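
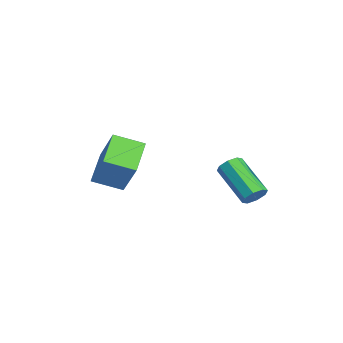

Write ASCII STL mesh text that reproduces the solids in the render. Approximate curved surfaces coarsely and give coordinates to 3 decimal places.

solid 
facet normal 0.805 0.305 -0.508
outer loop
vertex 0.502 4.011 -0.424
vertex 0.299 3.784 -0.882
vertex 0.262 4.278 -0.644
endloop
endfacet
facet normal 0.162 0.710 0.685
outer loop
vertex 0.502 4.011 -0.424
vertex 0.262 4.278 -0.644
vertex -0.996 3.443 0.52
endloop
endfacet
facet normal 0.165 0.708 0.686
outer loop
vertex -0.996 3.443 0.52
vertex 0.262 4.278 -0.644
vertex -1.236 3.711 0.301
endloop
endfacet
facet normal -0.805 -0.306 0.508
outer loop
vertex -0.996 3.443 0.52
vertex -1.236 3.711 0.301
vertex -1.199 3.216 0.062
endloop
endfacet
facet normal 0.806 0.305 -0.507
outer loop
vertex 0.262 4.278 -0.644
vertex 0.299 3.784 -0.882
vertex 0.044 4.256 -1.004
endloop
endfacet
facet normal -0.287 0.951 0.116
outer loop
vertex 0.262 4.278 -0.644
vertex 0.044 4.256 -1.004
vertex -1.236 3.711 0.301
endloop
endfacet
facet normal -0.289 0.951 0.114
outer loop
vertex -1.236 3.711 0.301
vertex 0.044 4.256 -1.004
vertex -1.454 3.688 -0.059
endloop
endfacet
facet normal -0.806 -0.305 0.507
outer loop
vertex -1.236 3.711 0.301
vertex -1.454 3.688 -0.059
vertex -1.199 3.216 0.062
endloop
endfacet
facet normal 0.806 0.304 -0.508
outer loop
vertex 0.044 4.256 -1.004
vertex 0.299 3.784 -0.882
vertex -0.025 3.957 -1.292
endloop
endfacet
facet normal -0.570 0.634 -0.522
outer loop
vertex 0.044 4.256 -1.004
vertex -0.025 3.957 -1.292
vertex -1.454 3.688 -0.059
endloop
endfacet
facet normal -0.570 0.634 -0.522
outer loop
vertex -1.454 3.688 -0.059
vertex -0.025 3.957 -1.292
vertex -1.523 3.389 -0.347
endloop
endfacet
facet normal -0.805 -0.304 0.509
outer loop
vertex -1.454 3.688 -0.059
vertex -1.523 3.389 -0.347
vertex -1.199 3.216 0.062
endloop
endfacet
facet normal 0.806 0.305 -0.508
outer loop
vertex -0.025 3.957 -1.292
vertex 0.299 3.784 -0.882
vertex 0.096 3.557 -1.34
endloop
endfacet
facet normal -0.518 -0.054 -0.854
outer loop
vertex -0.025 3.957 -1.292
vertex 0.096 3.557 -1.34
vertex -1.523 3.389 -0.347
endloop
endfacet
facet normal -0.518 -0.052 -0.854
outer loop
vertex -1.523 3.389 -0.347
vertex 0.096 3.557 -1.34
vertex -1.402 2.989 -0.396
endloop
endfacet
facet normal -0.805 -0.306 0.508
outer loop
vertex -1.523 3.389 -0.347
vertex -1.402 2.989 -0.396
vertex -1.199 3.216 0.062
endloop
endfacet
facet normal 0.805 0.306 -0.508
outer loop
vertex 0.096 3.557 -1.34
vertex 0.299 3.784 -0.882
vertex 0.336 3.289 -1.121
endloop
endfacet
facet normal -0.164 -0.708 -0.687
outer loop
vertex 0.096 3.557 -1.34
vertex 0.336 3.289 -1.121
vertex -1.402 2.989 -0.396
endloop
endfacet
facet normal -0.163 -0.711 -0.685
outer loop
vertex -1.402 2.989 -0.396
vertex 0.336 3.289 -1.121
vertex -1.162 2.722 -0.176
endloop
endfacet
facet normal -0.805 -0.305 0.508
outer loop
vertex -1.402 2.989 -0.396
vertex -1.162 2.722 -0.176
vertex -1.199 3.216 0.062
endloop
endfacet
facet normal 0.806 0.305 -0.507
outer loop
vertex 0.336 3.289 -1.121
vertex 0.299 3.784 -0.882
vertex 0.554 3.312 -0.761
endloop
endfacet
facet normal 0.288 -0.951 -0.114
outer loop
vertex 0.336 3.289 -1.121
vertex 0.554 3.312 -0.761
vertex -1.162 2.722 -0.176
endloop
endfacet
facet normal 0.287 -0.951 -0.116
outer loop
vertex -1.162 2.722 -0.176
vertex 0.554 3.312 -0.761
vertex -0.944 2.744 0.184
endloop
endfacet
facet normal -0.806 -0.305 0.507
outer loop
vertex -1.162 2.722 -0.176
vertex -0.944 2.744 0.184
vertex -1.199 3.216 0.062
endloop
endfacet
facet normal 0.805 0.304 -0.509
outer loop
vertex 0.554 3.312 -0.761
vertex 0.299 3.784 -0.882
vertex 0.623 3.611 -0.473
endloop
endfacet
facet normal 0.570 -0.634 0.522
outer loop
vertex 0.554 3.312 -0.761
vertex 0.623 3.611 -0.473
vertex -0.944 2.744 0.184
endloop
endfacet
facet normal 0.570 -0.634 0.522
outer loop
vertex -0.944 2.744 0.184
vertex 0.623 3.611 -0.473
vertex -0.875 3.043 0.472
endloop
endfacet
facet normal -0.806 -0.304 0.508
outer loop
vertex -0.944 2.744 0.184
vertex -0.875 3.043 0.472
vertex -1.199 3.216 0.062
endloop
endfacet
facet normal 0.805 0.306 -0.508
outer loop
vertex 0.623 3.611 -0.473
vertex 0.299 3.784 -0.882
vertex 0.502 4.011 -0.424
endloop
endfacet
facet normal 0.519 0.052 0.853
outer loop
vertex 0.623 3.611 -0.473
vertex 0.502 4.011 -0.424
vertex -0.875 3.043 0.472
endloop
endfacet
facet normal 0.518 0.054 0.854
outer loop
vertex -0.875 3.043 0.472
vertex 0.502 4.011 -0.424
vertex -0.996 3.443 0.52
endloop
endfacet
facet normal -0.806 -0.305 0.508
outer loop
vertex -0.875 3.043 0.472
vertex -0.996 3.443 0.52
vertex -1.199 3.216 0.062
endloop
endfacet
facet normal -0.517 -0.155 -0.842
outer loop
vertex -1.85 -1.941 -0.474
vertex -3.086 -1.308 0.168
vertex -1.485 -0.783 -0.911
endloop
endfacet
facet normal 0.808 -0.413 -0.420
outer loop
vertex -0.514 -0.492 0.672
vertex -1.85 -1.941 -0.474
vertex -1.485 -0.783 -0.911
endloop
endfacet
facet normal -0.517 -0.155 -0.842
outer loop
vertex -1.485 -0.783 -0.911
vertex -3.086 -1.308 0.168
vertex -2.721 -0.15 -0.269
endloop
endfacet
facet normal 0.283 0.897 -0.339
outer loop
vertex -2.721 -0.15 -0.269
vertex -0.514 -0.492 0.672
vertex -1.485 -0.783 -0.911
endloop
endfacet
facet normal -0.283 -0.897 0.339
outer loop
vertex -1.85 -1.941 -0.474
vertex -2.115 -1.017 1.751
vertex -3.086 -1.308 0.168
endloop
endfacet
facet normal 0.808 -0.413 -0.420
outer loop
vertex -0.879 -1.65 1.109
vertex -1.85 -1.941 -0.474
vertex -0.514 -0.492 0.672
endloop
endfacet
facet normal -0.283 -0.897 0.339
outer loop
vertex -0.879 -1.65 1.109
vertex -2.115 -1.017 1.751
vertex -1.85 -1.941 -0.474
endloop
endfacet
facet normal -0.808 0.413 0.420
outer loop
vertex -3.086 -1.308 0.168
vertex -2.115 -1.017 1.751
vertex -2.721 -0.15 -0.269
endloop
endfacet
facet normal 0.283 0.897 -0.339
outer loop
vertex -1.75 0.141 1.314
vertex -0.514 -0.492 0.672
vertex -2.721 -0.15 -0.269
endloop
endfacet
facet normal -0.808 0.413 0.420
outer loop
vertex -2.721 -0.15 -0.269
vertex -2.115 -1.017 1.751
vertex -1.75 0.141 1.314
endloop
endfacet
facet normal 0.517 0.155 0.842
outer loop
vertex -1.75 0.141 1.314
vertex -0.879 -1.65 1.109
vertex -0.514 -0.492 0.672
endloop
endfacet
facet normal 0.517 0.155 0.842
outer loop
vertex -2.115 -1.017 1.751
vertex -0.879 -1.65 1.109
vertex -1.75 0.141 1.314
endloop
endfacet

endsolid


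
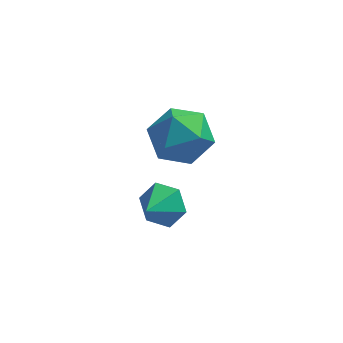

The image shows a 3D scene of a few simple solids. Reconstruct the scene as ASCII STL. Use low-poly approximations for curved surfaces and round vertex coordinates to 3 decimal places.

solid 
facet normal 0.351 0.760 -0.546
outer loop
vertex -0.398 2.089 -3.486
vertex -0.886 1.861 -4.117
vertex -1.166 2.398 -3.55
endloop
endfacet
facet normal -0.062 0.053 0.997
outer loop
vertex -0.398 2.089 -3.486
vertex -1.166 2.398 -3.55
vertex -1.294 0.979 -3.483
endloop
endfacet
facet normal 0.351 0.760 -0.546
outer loop
vertex -1.166 2.398 -3.55
vertex -0.886 1.861 -4.117
vertex -1.654 2.17 -4.181
endloop
endfacet
facet normal -0.804 0.100 0.586
outer loop
vertex -1.166 2.398 -3.55
vertex -1.654 2.17 -4.181
vertex -1.294 0.979 -3.483
endloop
endfacet
facet normal 0.351 0.760 -0.547
outer loop
vertex -1.654 2.17 -4.181
vertex -0.886 1.861 -4.117
vertex -1.374 1.632 -4.748
endloop
endfacet
facet normal -0.928 -0.353 -0.123
outer loop
vertex -1.654 2.17 -4.181
vertex -1.374 1.632 -4.748
vertex -1.294 0.979 -3.483
endloop
endfacet
facet normal 0.352 0.759 -0.548
outer loop
vertex -1.374 1.632 -4.748
vertex -0.886 1.861 -4.117
vertex -0.607 1.323 -4.684
endloop
endfacet
facet normal -0.309 -0.853 -0.421
outer loop
vertex -1.374 1.632 -4.748
vertex -0.607 1.323 -4.684
vertex -1.294 0.979 -3.483
endloop
endfacet
facet normal 0.352 0.759 -0.547
outer loop
vertex -0.607 1.323 -4.684
vertex -0.886 1.861 -4.117
vertex -0.118 1.551 -4.053
endloop
endfacet
facet normal 0.433 -0.901 -0.010
outer loop
vertex -0.607 1.323 -4.684
vertex -0.118 1.551 -4.053
vertex -1.294 0.979 -3.483
endloop
endfacet
facet normal 0.352 0.760 -0.547
outer loop
vertex -0.118 1.551 -4.053
vertex -0.886 1.861 -4.117
vertex -0.398 2.089 -3.486
endloop
endfacet
facet normal 0.557 -0.448 0.700
outer loop
vertex -0.118 1.551 -4.053
vertex -0.398 2.089 -3.486
vertex -1.294 0.979 -3.483
endloop
endfacet
facet normal 0.245 0.917 0.314
outer loop
vertex 0.037 3.049 -1.003
vertex -0.75 2.99 -0.216
vertex 0.285 2.638 0.003
endloop
endfacet
facet normal 0.812 0.582 0.037
outer loop
vertex 0.037 3.049 -1.003
vertex 0.285 2.638 0.003
vertex 0.681 2.144 -0.914
endloop
endfacet
facet normal 0.657 0.405 -0.636
outer loop
vertex 0.037 3.049 -1.003
vertex 0.681 2.144 -0.914
vertex -0.108 2.191 -1.7
endloop
endfacet
facet normal -0.006 0.631 -0.776
outer loop
vertex 0.037 3.049 -1.003
vertex -0.108 2.191 -1.7
vertex -0.993 2.714 -1.268
endloop
endfacet
facet normal -0.260 0.947 -0.189
outer loop
vertex 0.037 3.049 -1.003
vertex -0.993 2.714 -1.268
vertex -0.75 2.99 -0.216
endloop
endfacet
facet normal 0.914 -0.021 0.406
outer loop
vertex 0.681 2.144 -0.914
vertex 0.285 2.638 0.003
vertex 0.293 1.526 -0.072
endloop
endfacet
facet normal -0.003 0.522 0.853
outer loop
vertex 0.285 2.638 0.003
vertex -0.75 2.99 -0.216
vertex -0.592 2.049 0.36
endloop
endfacet
facet normal -0.821 0.570 0.040
outer loop
vertex -0.75 2.99 -0.216
vertex -0.993 2.714 -1.268
vertex -1.381 2.096 -0.426
endloop
endfacet
facet normal -0.410 0.058 -0.910
outer loop
vertex -0.993 2.714 -1.268
vertex -0.108 2.191 -1.7
vertex -0.985 1.602 -1.343
endloop
endfacet
facet normal 0.662 -0.307 -0.683
outer loop
vertex -0.108 2.191 -1.7
vertex 0.681 2.144 -0.914
vertex 0.05 1.25 -1.124
endloop
endfacet
facet normal 0.006 -0.631 0.776
outer loop
vertex -0.737 1.191 -0.337
vertex 0.293 1.526 -0.072
vertex -0.592 2.049 0.36
endloop
endfacet
facet normal -0.657 -0.405 0.636
outer loop
vertex -0.737 1.191 -0.337
vertex -0.592 2.049 0.36
vertex -1.381 2.096 -0.426
endloop
endfacet
facet normal -0.812 -0.582 -0.037
outer loop
vertex -0.737 1.191 -0.337
vertex -1.381 2.096 -0.426
vertex -0.985 1.602 -1.343
endloop
endfacet
facet normal -0.245 -0.917 -0.314
outer loop
vertex -0.737 1.191 -0.337
vertex -0.985 1.602 -1.343
vertex 0.05 1.25 -1.124
endloop
endfacet
facet normal 0.260 -0.947 0.189
outer loop
vertex -0.737 1.191 -0.337
vertex 0.05 1.25 -1.124
vertex 0.293 1.526 -0.072
endloop
endfacet
facet normal 0.410 -0.058 0.910
outer loop
vertex -0.592 2.049 0.36
vertex 0.293 1.526 -0.072
vertex 0.285 2.638 0.003
endloop
endfacet
facet normal -0.662 0.307 0.683
outer loop
vertex -1.381 2.096 -0.426
vertex -0.592 2.049 0.36
vertex -0.75 2.99 -0.216
endloop
endfacet
facet normal -0.914 0.021 -0.406
outer loop
vertex -0.985 1.602 -1.343
vertex -1.381 2.096 -0.426
vertex -0.993 2.714 -1.268
endloop
endfacet
facet normal 0.003 -0.522 -0.853
outer loop
vertex 0.05 1.25 -1.124
vertex -0.985 1.602 -1.343
vertex -0.108 2.191 -1.7
endloop
endfacet
facet normal 0.821 -0.570 -0.040
outer loop
vertex 0.293 1.526 -0.072
vertex 0.05 1.25 -1.124
vertex 0.681 2.144 -0.914
endloop
endfacet

endsolid


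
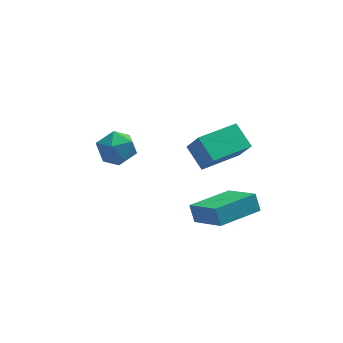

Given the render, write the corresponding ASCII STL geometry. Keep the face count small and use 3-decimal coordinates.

solid 
facet normal -0.316 0.445 -0.838
outer loop
vertex 2.271 0.379 1.201
vertex 4.093 1.371 1.041
vertex 2.761 -0.637 0.477
endloop
endfacet
facet normal -0.876 -0.477 0.076
outer loop
vertex 3.167 -1.211 1.559
vertex 2.271 0.379 1.201
vertex 2.761 -0.637 0.477
endloop
endfacet
facet normal -0.315 0.445 -0.838
outer loop
vertex 2.761 -0.637 0.477
vertex 4.093 1.371 1.041
vertex 4.582 0.355 0.318
endloop
endfacet
facet normal 0.366 -0.758 -0.540
outer loop
vertex 4.582 0.355 0.318
vertex 3.167 -1.211 1.559
vertex 2.761 -0.637 0.477
endloop
endfacet
facet normal -0.366 0.758 0.540
outer loop
vertex 2.271 0.379 1.201
vertex 4.499 0.797 2.123
vertex 4.093 1.371 1.041
endloop
endfacet
facet normal -0.876 -0.476 0.077
outer loop
vertex 2.678 -0.195 2.282
vertex 2.271 0.379 1.201
vertex 3.167 -1.211 1.559
endloop
endfacet
facet normal -0.366 0.758 0.540
outer loop
vertex 2.678 -0.195 2.282
vertex 4.499 0.797 2.123
vertex 2.271 0.379 1.201
endloop
endfacet
facet normal 0.876 0.476 -0.076
outer loop
vertex 4.093 1.371 1.041
vertex 4.499 0.797 2.123
vertex 4.582 0.355 0.318
endloop
endfacet
facet normal 0.365 -0.758 -0.540
outer loop
vertex 4.989 -0.219 1.399
vertex 3.167 -1.211 1.559
vertex 4.582 0.355 0.318
endloop
endfacet
facet normal 0.876 0.477 -0.076
outer loop
vertex 4.582 0.355 0.318
vertex 4.499 0.797 2.123
vertex 4.989 -0.219 1.399
endloop
endfacet
facet normal 0.316 -0.445 0.838
outer loop
vertex 4.989 -0.219 1.399
vertex 2.678 -0.195 2.282
vertex 3.167 -1.211 1.559
endloop
endfacet
facet normal 0.316 -0.445 0.838
outer loop
vertex 4.499 0.797 2.123
vertex 2.678 -0.195 2.282
vertex 4.989 -0.219 1.399
endloop
endfacet
facet normal 0.143 0.837 0.529
outer loop
vertex -1.29 -1.034 3.691
vertex -1.072 -1.553 4.453
vertex -0.392 -1.288 3.85
endloop
endfacet
facet normal 0.295 0.942 -0.160
outer loop
vertex -1.29 -1.034 3.691
vertex -0.392 -1.288 3.85
vertex -0.747 -1.326 2.974
endloop
endfacet
facet normal -0.290 0.789 -0.541
outer loop
vertex -1.29 -1.034 3.691
vertex -0.747 -1.326 2.974
vertex -1.646 -1.615 3.035
endloop
endfacet
facet normal -0.803 0.590 -0.086
outer loop
vertex -1.29 -1.034 3.691
vertex -1.646 -1.615 3.035
vertex -1.847 -1.755 3.949
endloop
endfacet
facet normal -0.535 0.619 0.575
outer loop
vertex -1.29 -1.034 3.691
vertex -1.847 -1.755 3.949
vertex -1.072 -1.553 4.453
endloop
endfacet
facet normal 0.805 0.481 -0.347
outer loop
vertex -0.747 -1.326 2.974
vertex -0.392 -1.288 3.85
vertex -0.193 -2.025 3.291
endloop
endfacet
facet normal 0.560 0.310 0.768
outer loop
vertex -0.392 -1.288 3.85
vertex -1.072 -1.553 4.453
vertex -0.394 -2.165 4.205
endloop
endfacet
facet normal -0.537 -0.043 0.843
outer loop
vertex -1.072 -1.553 4.453
vertex -1.847 -1.755 3.949
vertex -1.293 -2.454 4.266
endloop
endfacet
facet normal -0.970 -0.090 -0.227
outer loop
vertex -1.847 -1.755 3.949
vertex -1.646 -1.615 3.035
vertex -1.648 -2.492 3.39
endloop
endfacet
facet normal -0.141 0.234 -0.962
outer loop
vertex -1.646 -1.615 3.035
vertex -0.747 -1.326 2.974
vertex -0.968 -2.227 2.787
endloop
endfacet
facet normal 0.803 -0.590 0.086
outer loop
vertex -0.75 -2.746 3.549
vertex -0.193 -2.025 3.291
vertex -0.394 -2.165 4.205
endloop
endfacet
facet normal 0.290 -0.789 0.541
outer loop
vertex -0.75 -2.746 3.549
vertex -0.394 -2.165 4.205
vertex -1.293 -2.454 4.266
endloop
endfacet
facet normal -0.295 -0.942 0.160
outer loop
vertex -0.75 -2.746 3.549
vertex -1.293 -2.454 4.266
vertex -1.648 -2.492 3.39
endloop
endfacet
facet normal -0.143 -0.837 -0.529
outer loop
vertex -0.75 -2.746 3.549
vertex -1.648 -2.492 3.39
vertex -0.968 -2.227 2.787
endloop
endfacet
facet normal 0.535 -0.619 -0.575
outer loop
vertex -0.75 -2.746 3.549
vertex -0.968 -2.227 2.787
vertex -0.193 -2.025 3.291
endloop
endfacet
facet normal 0.970 0.090 0.227
outer loop
vertex -0.394 -2.165 4.205
vertex -0.193 -2.025 3.291
vertex -0.392 -1.288 3.85
endloop
endfacet
facet normal 0.141 -0.234 0.962
outer loop
vertex -1.293 -2.454 4.266
vertex -0.394 -2.165 4.205
vertex -1.072 -1.553 4.453
endloop
endfacet
facet normal -0.805 -0.481 0.347
outer loop
vertex -1.648 -2.492 3.39
vertex -1.293 -2.454 4.266
vertex -1.847 -1.755 3.949
endloop
endfacet
facet normal -0.560 -0.310 -0.768
outer loop
vertex -0.968 -2.227 2.787
vertex -1.648 -2.492 3.39
vertex -1.646 -1.615 3.035
endloop
endfacet
facet normal 0.537 0.043 -0.843
outer loop
vertex -0.193 -2.025 3.291
vertex -0.968 -2.227 2.787
vertex -0.747 -1.326 2.974
endloop
endfacet
facet normal -0.449 0.733 -0.510
outer loop
vertex 2.19 -0.924 -1.674
vertex 4.104 0.098 -1.891
vertex 2.34 -1.367 -2.443
endloop
endfacet
facet normal -0.878 -0.469 0.099
outer loop
vertex 3.216 -2.798 -1.449
vertex 2.19 -0.924 -1.674
vertex 2.34 -1.367 -2.443
endloop
endfacet
facet normal -0.450 0.733 -0.510
outer loop
vertex 2.34 -1.367 -2.443
vertex 4.104 0.098 -1.891
vertex 4.253 -0.345 -2.66
endloop
endfacet
facet normal 0.166 -0.492 -0.855
outer loop
vertex 4.253 -0.345 -2.66
vertex 3.216 -2.798 -1.449
vertex 2.34 -1.367 -2.443
endloop
endfacet
facet normal -0.166 0.492 0.855
outer loop
vertex 2.19 -0.924 -1.674
vertex 4.98 -1.333 -0.897
vertex 4.104 0.098 -1.891
endloop
endfacet
facet normal -0.878 -0.469 0.100
outer loop
vertex 3.067 -2.355 -0.68
vertex 2.19 -0.924 -1.674
vertex 3.216 -2.798 -1.449
endloop
endfacet
facet normal -0.166 0.492 0.855
outer loop
vertex 3.067 -2.355 -0.68
vertex 4.98 -1.333 -0.897
vertex 2.19 -0.924 -1.674
endloop
endfacet
facet normal 0.878 0.468 -0.100
outer loop
vertex 4.104 0.098 -1.891
vertex 4.98 -1.333 -0.897
vertex 4.253 -0.345 -2.66
endloop
endfacet
facet normal 0.166 -0.492 -0.855
outer loop
vertex 5.13 -1.776 -1.666
vertex 3.216 -2.798 -1.449
vertex 4.253 -0.345 -2.66
endloop
endfacet
facet normal 0.878 0.469 -0.099
outer loop
vertex 4.253 -0.345 -2.66
vertex 4.98 -1.333 -0.897
vertex 5.13 -1.776 -1.666
endloop
endfacet
facet normal 0.449 -0.734 0.510
outer loop
vertex 5.13 -1.776 -1.666
vertex 3.067 -2.355 -0.68
vertex 3.216 -2.798 -1.449
endloop
endfacet
facet normal 0.450 -0.733 0.510
outer loop
vertex 4.98 -1.333 -0.897
vertex 3.067 -2.355 -0.68
vertex 5.13 -1.776 -1.666
endloop
endfacet

endsolid


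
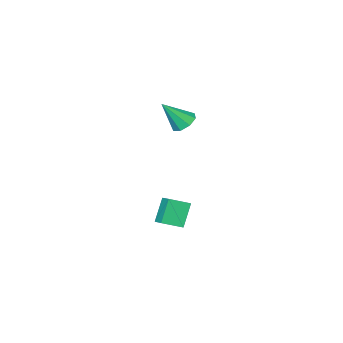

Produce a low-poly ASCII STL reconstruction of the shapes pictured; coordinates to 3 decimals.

solid 
facet normal -0.560 0.300 -0.772
outer loop
vertex -2.75 -2.751 2.414
vertex -3.345 -3.204 2.669
vertex -3.117 -2.458 2.794
endloop
endfacet
facet normal 0.730 0.653 0.202
outer loop
vertex -2.75 -2.751 2.414
vertex -3.117 -2.458 2.794
vertex -2.315 -3.756 4.091
endloop
endfacet
facet normal -0.559 0.300 -0.773
outer loop
vertex -3.117 -2.458 2.794
vertex -3.345 -3.204 2.669
vertex -3.618 -2.601 3.101
endloop
endfacet
facet normal 0.178 0.748 0.639
outer loop
vertex -3.117 -2.458 2.794
vertex -3.618 -2.601 3.101
vertex -2.315 -3.756 4.091
endloop
endfacet
facet normal -0.560 0.300 -0.772
outer loop
vertex -3.618 -2.601 3.101
vertex -3.345 -3.204 2.669
vertex -3.959 -3.098 3.155
endloop
endfacet
facet normal -0.359 0.340 0.869
outer loop
vertex -3.618 -2.601 3.101
vertex -3.959 -3.098 3.155
vertex -2.315 -3.756 4.091
endloop
endfacet
facet normal -0.560 0.299 -0.773
outer loop
vertex -3.959 -3.098 3.155
vertex -3.345 -3.204 2.669
vertex -3.94 -3.656 2.925
endloop
endfacet
facet normal -0.563 -0.331 0.757
outer loop
vertex -3.959 -3.098 3.155
vertex -3.94 -3.656 2.925
vertex -2.315 -3.756 4.091
endloop
endfacet
facet normal -0.560 0.301 -0.772
outer loop
vertex -3.94 -3.656 2.925
vertex -3.345 -3.204 2.669
vertex -3.573 -3.95 2.544
endloop
endfacet
facet normal -0.318 -0.874 0.368
outer loop
vertex -3.94 -3.656 2.925
vertex -3.573 -3.95 2.544
vertex -2.315 -3.756 4.091
endloop
endfacet
facet normal -0.560 0.300 -0.772
outer loop
vertex -3.573 -3.95 2.544
vertex -3.345 -3.204 2.669
vertex -3.072 -3.806 2.237
endloop
endfacet
facet normal 0.236 -0.969 -0.070
outer loop
vertex -3.573 -3.95 2.544
vertex -3.072 -3.806 2.237
vertex -2.315 -3.756 4.091
endloop
endfacet
facet normal -0.560 0.301 -0.772
outer loop
vertex -3.072 -3.806 2.237
vertex -3.345 -3.204 2.669
vertex -2.731 -3.31 2.183
endloop
endfacet
facet normal 0.771 -0.562 -0.300
outer loop
vertex -3.072 -3.806 2.237
vertex -2.731 -3.31 2.183
vertex -2.315 -3.756 4.091
endloop
endfacet
facet normal -0.560 0.300 -0.772
outer loop
vertex -2.731 -3.31 2.183
vertex -3.345 -3.204 2.669
vertex -2.75 -2.751 2.414
endloop
endfacet
facet normal 0.976 0.110 -0.187
outer loop
vertex -2.731 -3.31 2.183
vertex -2.75 -2.751 2.414
vertex -2.315 -3.756 4.091
endloop
endfacet
facet normal -0.496 -0.224 0.839
outer loop
vertex -1.922 -2.694 -2.299
vertex -2.944 -2.136 -2.754
vertex -2.23 -3.603 -2.724
endloop
endfacet
facet normal 0.817 -0.447 0.364
outer loop
vertex -1.436 -3.244 -4.066
vertex -1.922 -2.694 -2.299
vertex -2.23 -3.603 -2.724
endloop
endfacet
facet normal -0.496 -0.224 0.839
outer loop
vertex -2.23 -3.603 -2.724
vertex -2.944 -2.136 -2.754
vertex -3.251 -3.045 -3.179
endloop
endfacet
facet normal -0.293 -0.866 -0.405
outer loop
vertex -3.251 -3.045 -3.179
vertex -1.436 -3.244 -4.066
vertex -2.23 -3.603 -2.724
endloop
endfacet
facet normal 0.293 0.866 0.405
outer loop
vertex -1.922 -2.694 -2.299
vertex -2.15 -1.777 -4.096
vertex -2.944 -2.136 -2.754
endloop
endfacet
facet normal 0.818 -0.446 0.364
outer loop
vertex -1.129 -2.335 -3.641
vertex -1.922 -2.694 -2.299
vertex -1.436 -3.244 -4.066
endloop
endfacet
facet normal 0.293 0.866 0.405
outer loop
vertex -1.129 -2.335 -3.641
vertex -2.15 -1.777 -4.096
vertex -1.922 -2.694 -2.299
endloop
endfacet
facet normal -0.817 0.446 -0.364
outer loop
vertex -2.944 -2.136 -2.754
vertex -2.15 -1.777 -4.096
vertex -3.251 -3.045 -3.179
endloop
endfacet
facet normal -0.293 -0.866 -0.405
outer loop
vertex -2.458 -2.686 -4.521
vertex -1.436 -3.244 -4.066
vertex -3.251 -3.045 -3.179
endloop
endfacet
facet normal -0.817 0.447 -0.363
outer loop
vertex -3.251 -3.045 -3.179
vertex -2.15 -1.777 -4.096
vertex -2.458 -2.686 -4.521
endloop
endfacet
facet normal 0.496 0.225 -0.839
outer loop
vertex -2.458 -2.686 -4.521
vertex -1.129 -2.335 -3.641
vertex -1.436 -3.244 -4.066
endloop
endfacet
facet normal 0.496 0.224 -0.839
outer loop
vertex -2.15 -1.777 -4.096
vertex -1.129 -2.335 -3.641
vertex -2.458 -2.686 -4.521
endloop
endfacet

endsolid


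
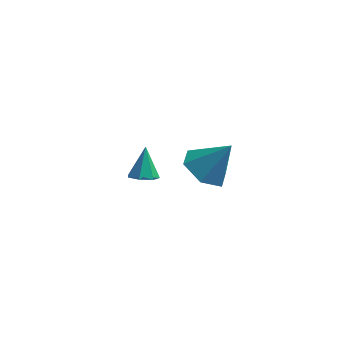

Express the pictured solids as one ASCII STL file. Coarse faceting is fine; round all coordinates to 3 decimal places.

solid 
facet normal -0.572 -0.107 -0.813
outer loop
vertex 1.243 -1.193 2.274
vertex 0.672 -1.551 2.723
vertex 0.664 -0.747 2.623
endloop
endfacet
facet normal 0.623 0.781 0.035
outer loop
vertex 1.243 -1.193 2.274
vertex 0.664 -0.747 2.623
vertex 1.428 -1.409 3.797
endloop
endfacet
facet normal -0.573 -0.107 -0.812
outer loop
vertex 0.664 -0.747 2.623
vertex 0.672 -1.551 2.723
vertex 0.093 -1.105 3.073
endloop
endfacet
facet normal -0.101 0.837 0.538
outer loop
vertex 0.664 -0.747 2.623
vertex 0.093 -1.105 3.073
vertex 1.428 -1.409 3.797
endloop
endfacet
facet normal -0.573 -0.107 -0.812
outer loop
vertex 0.093 -1.105 3.073
vertex 0.672 -1.551 2.723
vertex 0.101 -1.909 3.173
endloop
endfacet
facet normal -0.455 0.105 0.884
outer loop
vertex 0.093 -1.105 3.073
vertex 0.101 -1.909 3.173
vertex 1.428 -1.409 3.797
endloop
endfacet
facet normal -0.573 -0.108 -0.813
outer loop
vertex 0.101 -1.909 3.173
vertex 0.672 -1.551 2.723
vertex 0.68 -2.354 2.824
endloop
endfacet
facet normal -0.085 -0.681 0.727
outer loop
vertex 0.101 -1.909 3.173
vertex 0.68 -2.354 2.824
vertex 1.428 -1.409 3.797
endloop
endfacet
facet normal -0.573 -0.108 -0.813
outer loop
vertex 0.68 -2.354 2.824
vertex 0.672 -1.551 2.723
vertex 1.251 -1.996 2.374
endloop
endfacet
facet normal 0.638 -0.736 0.224
outer loop
vertex 0.68 -2.354 2.824
vertex 1.251 -1.996 2.374
vertex 1.428 -1.409 3.797
endloop
endfacet
facet normal -0.572 -0.107 -0.813
outer loop
vertex 1.251 -1.996 2.374
vertex 0.672 -1.551 2.723
vertex 1.243 -1.193 2.274
endloop
endfacet
facet normal 0.993 -0.005 -0.121
outer loop
vertex 1.251 -1.996 2.374
vertex 1.243 -1.193 2.274
vertex 1.428 -1.409 3.797
endloop
endfacet
facet normal 0.023 -0.527 -0.850
outer loop
vertex -1.533 2.007 -1.264
vertex -1.796 1.613 -1.027
vertex -1.992 2.029 -1.29
endloop
endfacet
facet normal 0.056 0.985 -0.163
outer loop
vertex -1.533 2.007 -1.264
vertex -1.992 2.029 -1.29
vertex -1.824 2.227 -0.033
endloop
endfacet
facet normal 0.024 -0.526 -0.850
outer loop
vertex -1.992 2.029 -1.29
vertex -1.796 1.613 -1.027
vertex -2.303 1.737 -1.118
endloop
endfacet
facet normal -0.691 0.723 -0.022
outer loop
vertex -1.992 2.029 -1.29
vertex -2.303 1.737 -1.118
vertex -1.824 2.227 -0.033
endloop
endfacet
facet normal 0.024 -0.526 -0.850
outer loop
vertex -2.303 1.737 -1.118
vertex -1.796 1.613 -1.027
vertex -2.233 1.352 -0.878
endloop
endfacet
facet normal -0.924 0.067 0.377
outer loop
vertex -2.303 1.737 -1.118
vertex -2.233 1.352 -0.878
vertex -1.824 2.227 -0.033
endloop
endfacet
facet normal 0.023 -0.525 -0.851
outer loop
vertex -2.233 1.352 -0.878
vertex -1.796 1.613 -1.027
vertex -1.834 1.162 -0.75
endloop
endfacet
facet normal -0.469 -0.490 0.735
outer loop
vertex -2.233 1.352 -0.878
vertex -1.834 1.162 -0.75
vertex -1.824 2.227 -0.033
endloop
endfacet
facet normal 0.023 -0.525 -0.851
outer loop
vertex -1.834 1.162 -0.75
vertex -1.796 1.613 -1.027
vertex -1.406 1.312 -0.831
endloop
endfacet
facet normal 0.333 -0.529 0.781
outer loop
vertex -1.834 1.162 -0.75
vertex -1.406 1.312 -0.831
vertex -1.824 2.227 -0.033
endloop
endfacet
facet normal 0.022 -0.526 -0.850
outer loop
vertex -1.406 1.312 -0.831
vertex -1.796 1.613 -1.027
vertex -1.273 1.688 -1.06
endloop
endfacet
facet normal 0.877 -0.018 0.480
outer loop
vertex -1.406 1.312 -0.831
vertex -1.273 1.688 -1.06
vertex -1.824 2.227 -0.033
endloop
endfacet
facet normal 0.022 -0.526 -0.850
outer loop
vertex -1.273 1.688 -1.06
vertex -1.796 1.613 -1.027
vertex -1.533 2.007 -1.264
endloop
endfacet
facet normal 0.754 0.654 0.061
outer loop
vertex -1.273 1.688 -1.06
vertex -1.533 2.007 -1.264
vertex -1.824 2.227 -0.033
endloop
endfacet

endsolid


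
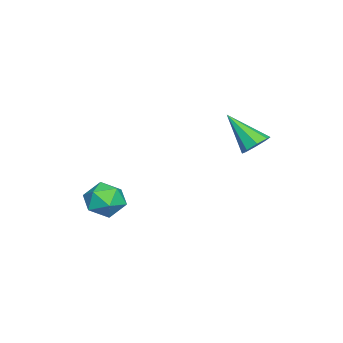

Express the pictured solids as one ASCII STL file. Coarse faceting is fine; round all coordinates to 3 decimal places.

solid 
facet normal -0.493 0.313 0.812
outer loop
vertex -0.804 -1.696 -3.392
vertex -0.46 -2.45 -2.893
vertex 0.033 -1.618 -2.914
endloop
endfacet
facet normal -0.308 0.864 0.398
outer loop
vertex -0.804 -1.696 -3.392
vertex 0.033 -1.618 -2.914
vertex -0.055 -1.241 -3.8
endloop
endfacet
facet normal -0.598 0.763 -0.246
outer loop
vertex -0.804 -1.696 -3.392
vertex -0.055 -1.241 -3.8
vertex -0.602 -1.839 -4.327
endloop
endfacet
facet normal -0.961 0.150 -0.231
outer loop
vertex -0.804 -1.696 -3.392
vertex -0.602 -1.839 -4.327
vertex -0.853 -2.587 -3.767
endloop
endfacet
facet normal -0.897 -0.129 0.423
outer loop
vertex -0.804 -1.696 -3.392
vertex -0.853 -2.587 -3.767
vertex -0.46 -2.45 -2.893
endloop
endfacet
facet normal 0.401 0.857 0.325
outer loop
vertex -0.055 -1.241 -3.8
vertex 0.033 -1.618 -2.914
vertex 0.753 -1.713 -3.553
endloop
endfacet
facet normal 0.103 -0.036 0.994
outer loop
vertex 0.033 -1.618 -2.914
vertex -0.46 -2.45 -2.893
vertex 0.502 -2.461 -2.993
endloop
endfacet
facet normal -0.550 -0.751 0.365
outer loop
vertex -0.46 -2.45 -2.893
vertex -0.853 -2.587 -3.767
vertex -0.045 -3.059 -3.52
endloop
endfacet
facet normal -0.655 -0.299 -0.694
outer loop
vertex -0.853 -2.587 -3.767
vertex -0.602 -1.839 -4.327
vertex -0.133 -2.682 -4.406
endloop
endfacet
facet normal -0.067 0.693 -0.718
outer loop
vertex -0.602 -1.839 -4.327
vertex -0.055 -1.241 -3.8
vertex 0.36 -1.85 -4.427
endloop
endfacet
facet normal 0.961 -0.150 0.231
outer loop
vertex 0.704 -2.604 -3.928
vertex 0.753 -1.713 -3.553
vertex 0.502 -2.461 -2.993
endloop
endfacet
facet normal 0.598 -0.763 0.246
outer loop
vertex 0.704 -2.604 -3.928
vertex 0.502 -2.461 -2.993
vertex -0.045 -3.059 -3.52
endloop
endfacet
facet normal 0.308 -0.864 -0.398
outer loop
vertex 0.704 -2.604 -3.928
vertex -0.045 -3.059 -3.52
vertex -0.133 -2.682 -4.406
endloop
endfacet
facet normal 0.493 -0.313 -0.812
outer loop
vertex 0.704 -2.604 -3.928
vertex -0.133 -2.682 -4.406
vertex 0.36 -1.85 -4.427
endloop
endfacet
facet normal 0.897 0.129 -0.423
outer loop
vertex 0.704 -2.604 -3.928
vertex 0.36 -1.85 -4.427
vertex 0.753 -1.713 -3.553
endloop
endfacet
facet normal 0.655 0.299 0.694
outer loop
vertex 0.502 -2.461 -2.993
vertex 0.753 -1.713 -3.553
vertex 0.033 -1.618 -2.914
endloop
endfacet
facet normal 0.067 -0.693 0.718
outer loop
vertex -0.045 -3.059 -3.52
vertex 0.502 -2.461 -2.993
vertex -0.46 -2.45 -2.893
endloop
endfacet
facet normal -0.401 -0.857 -0.325
outer loop
vertex -0.133 -2.682 -4.406
vertex -0.045 -3.059 -3.52
vertex -0.853 -2.587 -3.767
endloop
endfacet
facet normal -0.103 0.036 -0.994
outer loop
vertex 0.36 -1.85 -4.427
vertex -0.133 -2.682 -4.406
vertex -0.602 -1.839 -4.327
endloop
endfacet
facet normal 0.550 0.751 -0.365
outer loop
vertex 0.753 -1.713 -3.553
vertex 0.36 -1.85 -4.427
vertex -0.055 -1.241 -3.8
endloop
endfacet
facet normal 0.243 0.680 -0.692
outer loop
vertex -3.332 2.664 -1.973
vertex -3.699 3.165 -1.61
vertex -3.019 2.928 -1.604
endloop
endfacet
facet normal 0.669 -0.743 -0.036
outer loop
vertex -3.332 2.664 -1.973
vertex -3.019 2.928 -1.604
vertex -4.181 1.815 -0.23
endloop
endfacet
facet normal 0.243 0.679 -0.693
outer loop
vertex -3.019 2.928 -1.604
vertex -3.699 3.165 -1.61
vertex -3.104 3.331 -1.239
endloop
endfacet
facet normal 0.832 -0.266 0.488
outer loop
vertex -3.019 2.928 -1.604
vertex -3.104 3.331 -1.239
vertex -4.181 1.815 -0.23
endloop
endfacet
facet normal 0.243 0.679 -0.693
outer loop
vertex -3.104 3.331 -1.239
vertex -3.699 3.165 -1.61
vertex -3.537 3.638 -1.09
endloop
endfacet
facet normal 0.463 0.239 0.853
outer loop
vertex -3.104 3.331 -1.239
vertex -3.537 3.638 -1.09
vertex -4.181 1.815 -0.23
endloop
endfacet
facet normal 0.242 0.679 -0.693
outer loop
vertex -3.537 3.638 -1.09
vertex -3.699 3.165 -1.61
vertex -4.065 3.667 -1.246
endloop
endfacet
facet normal -0.224 0.479 0.848
outer loop
vertex -3.537 3.638 -1.09
vertex -4.065 3.667 -1.246
vertex -4.181 1.815 -0.23
endloop
endfacet
facet normal 0.243 0.679 -0.692
outer loop
vertex -4.065 3.667 -1.246
vertex -3.699 3.165 -1.61
vertex -4.378 3.403 -1.615
endloop
endfacet
facet normal -0.823 0.312 0.475
outer loop
vertex -4.065 3.667 -1.246
vertex -4.378 3.403 -1.615
vertex -4.181 1.815 -0.23
endloop
endfacet
facet normal 0.243 0.679 -0.693
outer loop
vertex -4.378 3.403 -1.615
vertex -3.699 3.165 -1.61
vertex -4.293 3.0 -1.98
endloop
endfacet
facet normal -0.985 -0.164 -0.048
outer loop
vertex -4.378 3.403 -1.615
vertex -4.293 3.0 -1.98
vertex -4.181 1.815 -0.23
endloop
endfacet
facet normal 0.243 0.679 -0.693
outer loop
vertex -4.293 3.0 -1.98
vertex -3.699 3.165 -1.61
vertex -3.86 2.693 -2.129
endloop
endfacet
facet normal -0.617 -0.669 -0.414
outer loop
vertex -4.293 3.0 -1.98
vertex -3.86 2.693 -2.129
vertex -4.181 1.815 -0.23
endloop
endfacet
facet normal 0.242 0.679 -0.693
outer loop
vertex -3.86 2.693 -2.129
vertex -3.699 3.165 -1.61
vertex -3.332 2.664 -1.973
endloop
endfacet
facet normal 0.071 -0.910 -0.409
outer loop
vertex -3.86 2.693 -2.129
vertex -3.332 2.664 -1.973
vertex -4.181 1.815 -0.23
endloop
endfacet

endsolid


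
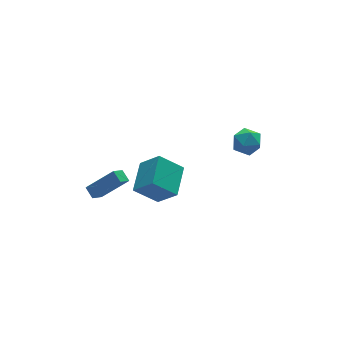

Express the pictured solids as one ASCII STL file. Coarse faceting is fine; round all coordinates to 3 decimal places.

solid 
facet normal -0.115 0.468 0.876
outer loop
vertex 3.108 -3.077 3.574
vertex 3.903 -3.576 3.945
vertex 4.035 -2.686 3.487
endloop
endfacet
facet normal -0.339 0.878 0.337
outer loop
vertex 3.108 -3.077 3.574
vertex 4.035 -2.686 3.487
vertex 3.391 -2.637 2.711
endloop
endfacet
facet normal -0.851 0.525 -0.012
outer loop
vertex 3.108 -3.077 3.574
vertex 3.391 -2.637 2.711
vertex 2.862 -3.496 2.689
endloop
endfacet
facet normal -0.944 -0.104 0.312
outer loop
vertex 3.108 -3.077 3.574
vertex 2.862 -3.496 2.689
vertex 3.178 -4.077 3.451
endloop
endfacet
facet normal -0.490 -0.140 0.861
outer loop
vertex 3.108 -3.077 3.574
vertex 3.178 -4.077 3.451
vertex 3.903 -3.576 3.945
endloop
endfacet
facet normal 0.208 0.972 -0.111
outer loop
vertex 3.391 -2.637 2.711
vertex 4.035 -2.686 3.487
vertex 4.362 -2.863 2.549
endloop
endfacet
facet normal 0.571 0.307 0.762
outer loop
vertex 4.035 -2.686 3.487
vertex 3.903 -3.576 3.945
vertex 4.678 -3.444 3.311
endloop
endfacet
facet normal -0.035 -0.676 0.736
outer loop
vertex 3.903 -3.576 3.945
vertex 3.178 -4.077 3.451
vertex 4.149 -4.303 3.289
endloop
endfacet
facet normal -0.771 -0.619 -0.152
outer loop
vertex 3.178 -4.077 3.451
vertex 2.862 -3.496 2.689
vertex 3.505 -4.254 2.513
endloop
endfacet
facet normal -0.620 0.399 -0.675
outer loop
vertex 2.862 -3.496 2.689
vertex 3.391 -2.637 2.711
vertex 3.637 -3.364 2.055
endloop
endfacet
facet normal 0.944 0.104 -0.312
outer loop
vertex 4.432 -3.863 2.426
vertex 4.362 -2.863 2.549
vertex 4.678 -3.444 3.311
endloop
endfacet
facet normal 0.851 -0.525 0.012
outer loop
vertex 4.432 -3.863 2.426
vertex 4.678 -3.444 3.311
vertex 4.149 -4.303 3.289
endloop
endfacet
facet normal 0.339 -0.878 -0.337
outer loop
vertex 4.432 -3.863 2.426
vertex 4.149 -4.303 3.289
vertex 3.505 -4.254 2.513
endloop
endfacet
facet normal 0.115 -0.468 -0.876
outer loop
vertex 4.432 -3.863 2.426
vertex 3.505 -4.254 2.513
vertex 3.637 -3.364 2.055
endloop
endfacet
facet normal 0.490 0.140 -0.861
outer loop
vertex 4.432 -3.863 2.426
vertex 3.637 -3.364 2.055
vertex 4.362 -2.863 2.549
endloop
endfacet
facet normal 0.771 0.619 0.152
outer loop
vertex 4.678 -3.444 3.311
vertex 4.362 -2.863 2.549
vertex 4.035 -2.686 3.487
endloop
endfacet
facet normal 0.620 -0.399 0.675
outer loop
vertex 4.149 -4.303 3.289
vertex 4.678 -3.444 3.311
vertex 3.903 -3.576 3.945
endloop
endfacet
facet normal -0.208 -0.972 0.111
outer loop
vertex 3.505 -4.254 2.513
vertex 4.149 -4.303 3.289
vertex 3.178 -4.077 3.451
endloop
endfacet
facet normal -0.571 -0.307 -0.762
outer loop
vertex 3.637 -3.364 2.055
vertex 3.505 -4.254 2.513
vertex 2.862 -3.496 2.689
endloop
endfacet
facet normal 0.035 0.676 -0.736
outer loop
vertex 4.362 -2.863 2.549
vertex 3.637 -3.364 2.055
vertex 3.391 -2.637 2.711
endloop
endfacet
facet normal -0.677 -0.368 0.637
outer loop
vertex -3.562 -0.644 1.059
vertex -5.135 -0.113 -0.307
vertex -3.498 -1.397 0.692
endloop
endfacet
facet normal 0.731 -0.248 0.636
outer loop
vertex -2.705 -0.967 -0.053
vertex -3.562 -0.644 1.059
vertex -3.498 -1.397 0.692
endloop
endfacet
facet normal -0.677 -0.367 0.637
outer loop
vertex -3.498 -1.397 0.692
vertex -5.135 -0.113 -0.307
vertex -5.071 -0.866 -0.673
endloop
endfacet
facet normal 0.076 -0.897 -0.436
outer loop
vertex -5.071 -0.866 -0.673
vertex -2.705 -0.967 -0.053
vertex -3.498 -1.397 0.692
endloop
endfacet
facet normal -0.076 0.897 0.436
outer loop
vertex -3.562 -0.644 1.059
vertex -4.342 0.317 -1.052
vertex -5.135 -0.113 -0.307
endloop
endfacet
facet normal 0.732 -0.247 0.636
outer loop
vertex -2.769 -0.214 0.313
vertex -3.562 -0.644 1.059
vertex -2.705 -0.967 -0.053
endloop
endfacet
facet normal -0.076 0.897 0.436
outer loop
vertex -2.769 -0.214 0.313
vertex -4.342 0.317 -1.052
vertex -3.562 -0.644 1.059
endloop
endfacet
facet normal -0.731 0.247 -0.636
outer loop
vertex -5.135 -0.113 -0.307
vertex -4.342 0.317 -1.052
vertex -5.071 -0.866 -0.673
endloop
endfacet
facet normal 0.076 -0.897 -0.436
outer loop
vertex -4.278 -0.436 -1.419
vertex -2.705 -0.967 -0.053
vertex -5.071 -0.866 -0.673
endloop
endfacet
facet normal -0.732 0.247 -0.635
outer loop
vertex -5.071 -0.866 -0.673
vertex -4.342 0.317 -1.052
vertex -4.278 -0.436 -1.419
endloop
endfacet
facet normal 0.677 0.367 -0.637
outer loop
vertex -4.278 -0.436 -1.419
vertex -2.769 -0.214 0.313
vertex -2.705 -0.967 -0.053
endloop
endfacet
facet normal 0.677 0.368 -0.637
outer loop
vertex -4.342 0.317 -1.052
vertex -2.769 -0.214 0.313
vertex -4.278 -0.436 -1.419
endloop
endfacet
facet normal -0.681 0.351 0.643
outer loop
vertex -2.744 -4.026 2.787
vertex -1.467 -2.445 3.276
vertex -3.479 -3.022 1.46
endloop
endfacet
facet normal -0.611 -0.756 -0.234
outer loop
vertex -2.213 -3.675 0.264
vertex -2.744 -4.026 2.787
vertex -3.479 -3.022 1.46
endloop
endfacet
facet normal -0.681 0.351 0.643
outer loop
vertex -3.479 -3.022 1.46
vertex -1.467 -2.445 3.276
vertex -2.203 -1.441 1.948
endloop
endfacet
facet normal -0.405 0.552 -0.729
outer loop
vertex -2.203 -1.441 1.948
vertex -2.213 -3.675 0.264
vertex -3.479 -3.022 1.46
endloop
endfacet
facet normal 0.404 -0.552 0.729
outer loop
vertex -2.744 -4.026 2.787
vertex -0.201 -3.098 2.08
vertex -1.467 -2.445 3.276
endloop
endfacet
facet normal -0.610 -0.757 -0.234
outer loop
vertex -1.477 -4.679 1.592
vertex -2.744 -4.026 2.787
vertex -2.213 -3.675 0.264
endloop
endfacet
facet normal 0.404 -0.551 0.730
outer loop
vertex -1.477 -4.679 1.592
vertex -0.201 -3.098 2.08
vertex -2.744 -4.026 2.787
endloop
endfacet
facet normal 0.611 0.757 0.233
outer loop
vertex -1.467 -2.445 3.276
vertex -0.201 -3.098 2.08
vertex -2.203 -1.441 1.948
endloop
endfacet
facet normal -0.404 0.552 -0.730
outer loop
vertex -0.936 -2.094 0.753
vertex -2.213 -3.675 0.264
vertex -2.203 -1.441 1.948
endloop
endfacet
facet normal 0.611 0.756 0.234
outer loop
vertex -2.203 -1.441 1.948
vertex -0.201 -3.098 2.08
vertex -0.936 -2.094 0.753
endloop
endfacet
facet normal 0.681 -0.351 -0.643
outer loop
vertex -0.936 -2.094 0.753
vertex -1.477 -4.679 1.592
vertex -2.213 -3.675 0.264
endloop
endfacet
facet normal 0.681 -0.351 -0.643
outer loop
vertex -0.201 -3.098 2.08
vertex -1.477 -4.679 1.592
vertex -0.936 -2.094 0.753
endloop
endfacet

endsolid


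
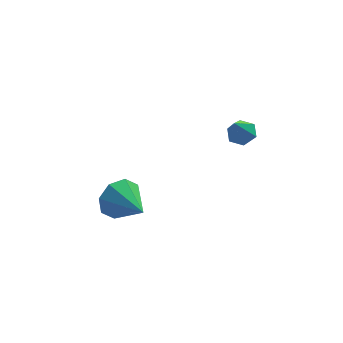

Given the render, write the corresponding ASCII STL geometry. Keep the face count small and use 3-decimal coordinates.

solid 
facet normal -0.323 0.902 -0.285
outer loop
vertex -2.258 4.841 -1.544
vertex -2.611 4.421 -2.474
vertex -3.039 4.577 -1.495
endloop
endfacet
facet normal 0.115 -0.159 0.981
outer loop
vertex -2.258 4.841 -1.544
vertex -3.039 4.577 -1.495
vertex -1.989 2.679 -1.926
endloop
endfacet
facet normal -0.322 0.903 -0.285
outer loop
vertex -3.039 4.577 -1.495
vertex -2.611 4.421 -2.474
vertex -3.57 4.222 -2.02
endloop
endfacet
facet normal -0.470 -0.434 0.769
outer loop
vertex -3.039 4.577 -1.495
vertex -3.57 4.222 -2.02
vertex -1.989 2.679 -1.926
endloop
endfacet
facet normal -0.322 0.903 -0.284
outer loop
vertex -3.57 4.222 -2.02
vertex -2.611 4.421 -2.474
vertex -3.54 3.984 -2.811
endloop
endfacet
facet normal -0.692 -0.698 0.184
outer loop
vertex -3.57 4.222 -2.02
vertex -3.54 3.984 -2.811
vertex -1.989 2.679 -1.926
endloop
endfacet
facet normal -0.322 0.903 -0.284
outer loop
vertex -3.54 3.984 -2.811
vertex -2.611 4.421 -2.474
vertex -2.965 4.002 -3.405
endloop
endfacet
facet normal -0.423 -0.796 -0.433
outer loop
vertex -3.54 3.984 -2.811
vertex -2.965 4.002 -3.405
vertex -1.989 2.679 -1.926
endloop
endfacet
facet normal -0.323 0.903 -0.284
outer loop
vertex -2.965 4.002 -3.405
vertex -2.611 4.421 -2.474
vertex -2.183 4.266 -3.454
endloop
endfacet
facet normal 0.181 -0.671 -0.719
outer loop
vertex -2.965 4.002 -3.405
vertex -2.183 4.266 -3.454
vertex -1.989 2.679 -1.926
endloop
endfacet
facet normal -0.323 0.903 -0.284
outer loop
vertex -2.183 4.266 -3.454
vertex -2.611 4.421 -2.474
vertex -1.652 4.621 -2.929
endloop
endfacet
facet normal 0.766 -0.395 -0.507
outer loop
vertex -2.183 4.266 -3.454
vertex -1.652 4.621 -2.929
vertex -1.989 2.679 -1.926
endloop
endfacet
facet normal -0.323 0.903 -0.284
outer loop
vertex -1.652 4.621 -2.929
vertex -2.611 4.421 -2.474
vertex -1.683 4.859 -2.138
endloop
endfacet
facet normal 0.988 -0.131 0.078
outer loop
vertex -1.652 4.621 -2.929
vertex -1.683 4.859 -2.138
vertex -1.989 2.679 -1.926
endloop
endfacet
facet normal -0.323 0.903 -0.285
outer loop
vertex -1.683 4.859 -2.138
vertex -2.611 4.421 -2.474
vertex -2.258 4.841 -1.544
endloop
endfacet
facet normal 0.719 -0.033 0.695
outer loop
vertex -1.683 4.859 -2.138
vertex -2.258 4.841 -1.544
vertex -1.989 2.679 -1.926
endloop
endfacet
facet normal 0.367 0.334 -0.868
outer loop
vertex 2.892 2.845 2.831
vertex 2.302 2.7 2.526
vertex 2.4 3.313 2.803
endloop
endfacet
facet normal 0.385 0.453 0.804
outer loop
vertex 2.892 2.845 2.831
vertex 2.4 3.313 2.803
vertex 1.818 2.26 3.674
endloop
endfacet
facet normal 0.366 0.334 -0.869
outer loop
vertex 2.4 3.313 2.803
vertex 2.302 2.7 2.526
vertex 1.809 3.168 2.498
endloop
endfacet
facet normal -0.455 0.703 0.547
outer loop
vertex 2.4 3.313 2.803
vertex 1.809 3.168 2.498
vertex 1.818 2.26 3.674
endloop
endfacet
facet normal 0.365 0.333 -0.870
outer loop
vertex 1.809 3.168 2.498
vertex 2.302 2.7 2.526
vertex 1.711 2.554 2.222
endloop
endfacet
facet normal -0.989 0.115 0.096
outer loop
vertex 1.809 3.168 2.498
vertex 1.711 2.554 2.222
vertex 1.818 2.26 3.674
endloop
endfacet
facet normal 0.365 0.332 -0.870
outer loop
vertex 1.711 2.554 2.222
vertex 2.302 2.7 2.526
vertex 2.203 2.086 2.25
endloop
endfacet
facet normal -0.683 -0.724 -0.096
outer loop
vertex 1.711 2.554 2.222
vertex 2.203 2.086 2.25
vertex 1.818 2.26 3.674
endloop
endfacet
facet normal 0.366 0.332 -0.870
outer loop
vertex 2.203 2.086 2.25
vertex 2.302 2.7 2.526
vertex 2.794 2.231 2.554
endloop
endfacet
facet normal 0.156 -0.974 0.161
outer loop
vertex 2.203 2.086 2.25
vertex 2.794 2.231 2.554
vertex 1.818 2.26 3.674
endloop
endfacet
facet normal 0.367 0.333 -0.868
outer loop
vertex 2.794 2.231 2.554
vertex 2.302 2.7 2.526
vertex 2.892 2.845 2.831
endloop
endfacet
facet normal 0.690 -0.386 0.612
outer loop
vertex 2.794 2.231 2.554
vertex 2.892 2.845 2.831
vertex 1.818 2.26 3.674
endloop
endfacet

endsolid


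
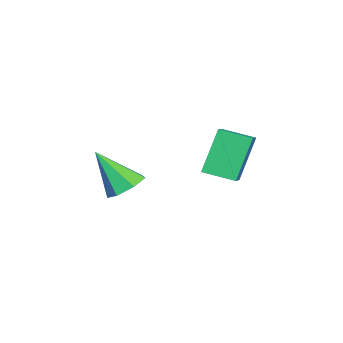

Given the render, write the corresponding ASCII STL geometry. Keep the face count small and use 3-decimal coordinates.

solid 
facet normal -0.894 -0.071 -0.442
outer loop
vertex -4.338 -0.051 -1.173
vertex -4.302 1.249 -1.454
vertex -3.408 -0.469 -2.986
endloop
endfacet
facet normal -0.027 -0.977 0.211
outer loop
vertex -2.398 -0.389 -2.486
vertex -4.338 -0.051 -1.173
vertex -3.408 -0.469 -2.986
endloop
endfacet
facet normal -0.894 -0.071 -0.442
outer loop
vertex -3.408 -0.469 -2.986
vertex -4.302 1.249 -1.454
vertex -3.372 0.831 -3.267
endloop
endfacet
facet normal 0.447 -0.201 -0.872
outer loop
vertex -3.372 0.831 -3.267
vertex -2.398 -0.389 -2.486
vertex -3.408 -0.469 -2.986
endloop
endfacet
facet normal -0.447 0.201 0.872
outer loop
vertex -4.338 -0.051 -1.173
vertex -3.292 1.329 -0.954
vertex -4.302 1.249 -1.454
endloop
endfacet
facet normal -0.027 -0.977 0.211
outer loop
vertex -3.328 0.029 -0.673
vertex -4.338 -0.051 -1.173
vertex -2.398 -0.389 -2.486
endloop
endfacet
facet normal -0.447 0.201 0.872
outer loop
vertex -3.328 0.029 -0.673
vertex -3.292 1.329 -0.954
vertex -4.338 -0.051 -1.173
endloop
endfacet
facet normal 0.027 0.977 -0.211
outer loop
vertex -4.302 1.249 -1.454
vertex -3.292 1.329 -0.954
vertex -3.372 0.831 -3.267
endloop
endfacet
facet normal 0.447 -0.201 -0.872
outer loop
vertex -2.362 0.911 -2.767
vertex -2.398 -0.389 -2.486
vertex -3.372 0.831 -3.267
endloop
endfacet
facet normal 0.027 0.977 -0.211
outer loop
vertex -3.372 0.831 -3.267
vertex -3.292 1.329 -0.954
vertex -2.362 0.911 -2.767
endloop
endfacet
facet normal 0.894 0.071 0.442
outer loop
vertex -2.362 0.911 -2.767
vertex -3.328 0.029 -0.673
vertex -2.398 -0.389 -2.486
endloop
endfacet
facet normal 0.894 0.071 0.442
outer loop
vertex -3.292 1.329 -0.954
vertex -3.328 0.029 -0.673
vertex -2.362 0.911 -2.767
endloop
endfacet
facet normal 0.069 0.606 -0.792
outer loop
vertex 1.686 -2.425 -1.786
vertex 0.867 -2.298 -1.76
vertex 1.469 -1.871 -1.381
endloop
endfacet
facet normal 0.861 -0.034 0.508
outer loop
vertex 1.686 -2.425 -1.786
vertex 1.469 -1.871 -1.381
vertex 0.733 -3.462 -0.24
endloop
endfacet
facet normal 0.069 0.606 -0.792
outer loop
vertex 1.469 -1.871 -1.381
vertex 0.867 -2.298 -1.76
vertex 0.798 -1.638 -1.261
endloop
endfacet
facet normal 0.308 0.456 0.835
outer loop
vertex 1.469 -1.871 -1.381
vertex 0.798 -1.638 -1.261
vertex 0.733 -3.462 -0.24
endloop
endfacet
facet normal 0.070 0.606 -0.792
outer loop
vertex 0.798 -1.638 -1.261
vertex 0.867 -2.298 -1.76
vertex 0.178 -1.902 -1.518
endloop
endfacet
facet normal -0.497 0.437 0.750
outer loop
vertex 0.798 -1.638 -1.261
vertex 0.178 -1.902 -1.518
vertex 0.733 -3.462 -0.24
endloop
endfacet
facet normal 0.070 0.606 -0.792
outer loop
vertex 0.178 -1.902 -1.518
vertex 0.867 -2.298 -1.76
vertex 0.077 -2.464 -1.957
endloop
endfacet
facet normal -0.945 -0.077 0.316
outer loop
vertex 0.178 -1.902 -1.518
vertex 0.077 -2.464 -1.957
vertex 0.733 -3.462 -0.24
endloop
endfacet
facet normal 0.070 0.607 -0.792
outer loop
vertex 0.077 -2.464 -1.957
vertex 0.867 -2.298 -1.76
vertex 0.571 -2.901 -2.248
endloop
endfacet
facet normal -0.701 -0.700 -0.139
outer loop
vertex 0.077 -2.464 -1.957
vertex 0.571 -2.901 -2.248
vertex 0.733 -3.462 -0.24
endloop
endfacet
facet normal 0.069 0.607 -0.792
outer loop
vertex 0.571 -2.901 -2.248
vertex 0.867 -2.298 -1.76
vertex 1.287 -2.883 -2.172
endloop
endfacet
facet normal 0.053 -0.961 -0.273
outer loop
vertex 0.571 -2.901 -2.248
vertex 1.287 -2.883 -2.172
vertex 0.733 -3.462 -0.24
endloop
endfacet
facet normal 0.069 0.607 -0.792
outer loop
vertex 1.287 -2.883 -2.172
vertex 0.867 -2.298 -1.76
vertex 1.686 -2.425 -1.786
endloop
endfacet
facet normal 0.747 -0.664 0.015
outer loop
vertex 1.287 -2.883 -2.172
vertex 1.686 -2.425 -1.786
vertex 0.733 -3.462 -0.24
endloop
endfacet

endsolid


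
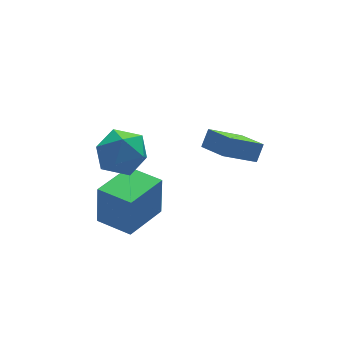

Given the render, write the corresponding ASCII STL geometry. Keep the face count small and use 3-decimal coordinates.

solid 
facet normal -0.857 -0.509 0.074
outer loop
vertex -2.5 0.171 1.263
vertex -3.386 1.656 1.222
vertex -2.603 0.053 -0.741
endloop
endfacet
facet normal 0.512 -0.858 0.024
outer loop
vertex -0.734 1.164 -0.902
vertex -2.5 0.171 1.263
vertex -2.603 0.053 -0.741
endloop
endfacet
facet normal -0.857 -0.509 0.074
outer loop
vertex -2.603 0.053 -0.741
vertex -3.386 1.656 1.222
vertex -3.489 1.539 -0.782
endloop
endfacet
facet normal -0.051 -0.058 -0.997
outer loop
vertex -3.489 1.539 -0.782
vertex -0.734 1.164 -0.902
vertex -2.603 0.053 -0.741
endloop
endfacet
facet normal 0.051 0.058 0.997
outer loop
vertex -2.5 0.171 1.263
vertex -1.517 2.767 1.061
vertex -3.386 1.656 1.222
endloop
endfacet
facet normal 0.512 -0.859 0.024
outer loop
vertex -0.631 1.281 1.102
vertex -2.5 0.171 1.263
vertex -0.734 1.164 -0.902
endloop
endfacet
facet normal 0.051 0.058 0.997
outer loop
vertex -0.631 1.281 1.102
vertex -1.517 2.767 1.061
vertex -2.5 0.171 1.263
endloop
endfacet
facet normal -0.512 0.858 -0.024
outer loop
vertex -3.386 1.656 1.222
vertex -1.517 2.767 1.061
vertex -3.489 1.539 -0.782
endloop
endfacet
facet normal -0.051 -0.058 -0.997
outer loop
vertex -1.62 2.649 -0.943
vertex -0.734 1.164 -0.902
vertex -3.489 1.539 -0.782
endloop
endfacet
facet normal -0.512 0.859 -0.024
outer loop
vertex -3.489 1.539 -0.782
vertex -1.517 2.767 1.061
vertex -1.62 2.649 -0.943
endloop
endfacet
facet normal 0.857 0.509 -0.074
outer loop
vertex -1.62 2.649 -0.943
vertex -0.631 1.281 1.102
vertex -0.734 1.164 -0.902
endloop
endfacet
facet normal 0.857 0.509 -0.074
outer loop
vertex -1.517 2.767 1.061
vertex -0.631 1.281 1.102
vertex -1.62 2.649 -0.943
endloop
endfacet
facet normal -0.837 -0.023 0.547
outer loop
vertex 1.919 0.155 3.921
vertex 1.599 1.555 3.489
vertex 1.45 -0.178 3.189
endloop
endfacet
facet normal 0.213 -0.934 0.288
outer loop
vertex 3.041 -0.135 2.151
vertex 1.919 0.155 3.921
vertex 1.45 -0.178 3.189
endloop
endfacet
facet normal -0.838 -0.022 0.546
outer loop
vertex 1.45 -0.178 3.189
vertex 1.599 1.555 3.489
vertex 1.131 1.222 2.757
endloop
endfacet
facet normal -0.504 -0.357 -0.787
outer loop
vertex 1.131 1.222 2.757
vertex 3.041 -0.135 2.151
vertex 1.45 -0.178 3.189
endloop
endfacet
facet normal 0.503 0.358 0.786
outer loop
vertex 1.919 0.155 3.921
vertex 3.19 1.598 2.451
vertex 1.599 1.555 3.489
endloop
endfacet
facet normal 0.213 -0.933 0.288
outer loop
vertex 3.509 0.198 2.883
vertex 1.919 0.155 3.921
vertex 3.041 -0.135 2.151
endloop
endfacet
facet normal 0.504 0.357 0.786
outer loop
vertex 3.509 0.198 2.883
vertex 3.19 1.598 2.451
vertex 1.919 0.155 3.921
endloop
endfacet
facet normal -0.213 0.933 -0.288
outer loop
vertex 1.599 1.555 3.489
vertex 3.19 1.598 2.451
vertex 1.131 1.222 2.757
endloop
endfacet
facet normal -0.504 -0.358 -0.786
outer loop
vertex 2.721 1.265 1.719
vertex 3.041 -0.135 2.151
vertex 1.131 1.222 2.757
endloop
endfacet
facet normal -0.213 0.934 -0.288
outer loop
vertex 1.131 1.222 2.757
vertex 3.19 1.598 2.451
vertex 2.721 1.265 1.719
endloop
endfacet
facet normal 0.838 0.023 -0.546
outer loop
vertex 2.721 1.265 1.719
vertex 3.509 0.198 2.883
vertex 3.041 -0.135 2.151
endloop
endfacet
facet normal 0.837 0.022 -0.546
outer loop
vertex 3.19 1.598 2.451
vertex 3.509 0.198 2.883
vertex 2.721 1.265 1.719
endloop
endfacet
facet normal 0.324 0.243 0.914
outer loop
vertex -2.277 2.515 4.102
vertex -2.352 1.324 4.445
vertex -1.3 1.764 3.955
endloop
endfacet
facet normal 0.591 0.686 0.423
outer loop
vertex -2.277 2.515 4.102
vertex -1.3 1.764 3.955
vertex -1.601 2.573 3.064
endloop
endfacet
facet normal 0.044 0.995 0.084
outer loop
vertex -2.277 2.515 4.102
vertex -1.601 2.573 3.064
vertex -2.839 2.633 3.002
endloop
endfacet
facet normal -0.561 0.742 0.366
outer loop
vertex -2.277 2.515 4.102
vertex -2.839 2.633 3.002
vertex -3.303 1.861 3.856
endloop
endfacet
facet normal -0.388 0.278 0.879
outer loop
vertex -2.277 2.515 4.102
vertex -3.303 1.861 3.856
vertex -2.352 1.324 4.445
endloop
endfacet
facet normal 0.953 0.298 -0.052
outer loop
vertex -1.601 2.573 3.064
vertex -1.3 1.764 3.955
vertex -1.257 1.419 2.764
endloop
endfacet
facet normal 0.522 -0.421 0.742
outer loop
vertex -1.3 1.764 3.955
vertex -2.352 1.324 4.445
vertex -1.721 0.647 3.618
endloop
endfacet
facet normal -0.631 -0.366 0.684
outer loop
vertex -2.352 1.324 4.445
vertex -3.303 1.861 3.856
vertex -2.959 0.707 3.556
endloop
endfacet
facet normal -0.911 0.387 -0.145
outer loop
vertex -3.303 1.861 3.856
vertex -2.839 2.633 3.002
vertex -3.26 1.516 2.665
endloop
endfacet
facet normal 0.069 0.797 -0.600
outer loop
vertex -2.839 2.633 3.002
vertex -1.601 2.573 3.064
vertex -2.208 1.956 2.175
endloop
endfacet
facet normal 0.561 -0.742 -0.366
outer loop
vertex -2.283 0.765 2.518
vertex -1.257 1.419 2.764
vertex -1.721 0.647 3.618
endloop
endfacet
facet normal -0.044 -0.995 -0.084
outer loop
vertex -2.283 0.765 2.518
vertex -1.721 0.647 3.618
vertex -2.959 0.707 3.556
endloop
endfacet
facet normal -0.591 -0.686 -0.423
outer loop
vertex -2.283 0.765 2.518
vertex -2.959 0.707 3.556
vertex -3.26 1.516 2.665
endloop
endfacet
facet normal -0.324 -0.243 -0.914
outer loop
vertex -2.283 0.765 2.518
vertex -3.26 1.516 2.665
vertex -2.208 1.956 2.175
endloop
endfacet
facet normal 0.388 -0.278 -0.879
outer loop
vertex -2.283 0.765 2.518
vertex -2.208 1.956 2.175
vertex -1.257 1.419 2.764
endloop
endfacet
facet normal 0.911 -0.387 0.145
outer loop
vertex -1.721 0.647 3.618
vertex -1.257 1.419 2.764
vertex -1.3 1.764 3.955
endloop
endfacet
facet normal -0.069 -0.797 0.600
outer loop
vertex -2.959 0.707 3.556
vertex -1.721 0.647 3.618
vertex -2.352 1.324 4.445
endloop
endfacet
facet normal -0.953 -0.298 0.052
outer loop
vertex -3.26 1.516 2.665
vertex -2.959 0.707 3.556
vertex -3.303 1.861 3.856
endloop
endfacet
facet normal -0.522 0.421 -0.742
outer loop
vertex -2.208 1.956 2.175
vertex -3.26 1.516 2.665
vertex -2.839 2.633 3.002
endloop
endfacet
facet normal 0.631 0.366 -0.684
outer loop
vertex -1.257 1.419 2.764
vertex -2.208 1.956 2.175
vertex -1.601 2.573 3.064
endloop
endfacet

endsolid


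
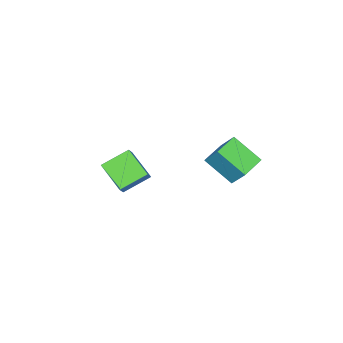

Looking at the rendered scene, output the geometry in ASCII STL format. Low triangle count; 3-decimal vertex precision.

solid 
facet normal -0.720 0.531 0.447
outer loop
vertex 1.458 -3.706 -2.047
vertex 2.111 -1.986 -3.04
vertex 0.733 -3.943 -2.934
endloop
endfacet
facet normal -0.313 -0.822 0.475
outer loop
vertex 2.129 -4.974 -3.8
vertex 1.458 -3.706 -2.047
vertex 0.733 -3.943 -2.934
endloop
endfacet
facet normal -0.720 0.531 0.447
outer loop
vertex 0.733 -3.943 -2.934
vertex 2.111 -1.986 -3.04
vertex 1.386 -2.223 -3.927
endloop
endfacet
facet normal -0.620 -0.202 -0.758
outer loop
vertex 1.386 -2.223 -3.927
vertex 2.129 -4.974 -3.8
vertex 0.733 -3.943 -2.934
endloop
endfacet
facet normal 0.620 0.202 0.758
outer loop
vertex 1.458 -3.706 -2.047
vertex 3.507 -3.017 -3.906
vertex 2.111 -1.986 -3.04
endloop
endfacet
facet normal -0.313 -0.822 0.475
outer loop
vertex 2.854 -4.737 -2.913
vertex 1.458 -3.706 -2.047
vertex 2.129 -4.974 -3.8
endloop
endfacet
facet normal 0.620 0.202 0.758
outer loop
vertex 2.854 -4.737 -2.913
vertex 3.507 -3.017 -3.906
vertex 1.458 -3.706 -2.047
endloop
endfacet
facet normal 0.313 0.822 -0.475
outer loop
vertex 2.111 -1.986 -3.04
vertex 3.507 -3.017 -3.906
vertex 1.386 -2.223 -3.927
endloop
endfacet
facet normal -0.620 -0.202 -0.758
outer loop
vertex 2.782 -3.254 -4.793
vertex 2.129 -4.974 -3.8
vertex 1.386 -2.223 -3.927
endloop
endfacet
facet normal 0.313 0.822 -0.475
outer loop
vertex 1.386 -2.223 -3.927
vertex 3.507 -3.017 -3.906
vertex 2.782 -3.254 -4.793
endloop
endfacet
facet normal 0.720 -0.531 -0.447
outer loop
vertex 2.782 -3.254 -4.793
vertex 2.854 -4.737 -2.913
vertex 2.129 -4.974 -3.8
endloop
endfacet
facet normal 0.720 -0.531 -0.447
outer loop
vertex 3.507 -3.017 -3.906
vertex 2.854 -4.737 -2.913
vertex 2.782 -3.254 -4.793
endloop
endfacet
facet normal -0.988 0.074 0.134
outer loop
vertex 0.575 2.829 1.396
vertex 0.537 4.606 0.133
vertex 0.312 1.835 0.004
endloop
endfacet
facet normal 0.017 -0.815 0.579
outer loop
vertex 1.923 1.714 -0.213
vertex 0.575 2.829 1.396
vertex 0.312 1.835 0.004
endloop
endfacet
facet normal -0.988 0.074 0.133
outer loop
vertex 0.312 1.835 0.004
vertex 0.537 4.606 0.133
vertex 0.275 3.612 -1.258
endloop
endfacet
facet normal -0.151 -0.574 -0.804
outer loop
vertex 0.275 3.612 -1.258
vertex 1.923 1.714 -0.213
vertex 0.312 1.835 0.004
endloop
endfacet
facet normal 0.151 0.575 0.804
outer loop
vertex 0.575 2.829 1.396
vertex 2.148 4.485 -0.084
vertex 0.537 4.606 0.133
endloop
endfacet
facet normal 0.017 -0.815 0.579
outer loop
vertex 2.185 2.708 1.178
vertex 0.575 2.829 1.396
vertex 1.923 1.714 -0.213
endloop
endfacet
facet normal 0.152 0.574 0.804
outer loop
vertex 2.185 2.708 1.178
vertex 2.148 4.485 -0.084
vertex 0.575 2.829 1.396
endloop
endfacet
facet normal -0.017 0.815 -0.579
outer loop
vertex 0.537 4.606 0.133
vertex 2.148 4.485 -0.084
vertex 0.275 3.612 -1.258
endloop
endfacet
facet normal -0.152 -0.575 -0.804
outer loop
vertex 1.885 3.491 -1.476
vertex 1.923 1.714 -0.213
vertex 0.275 3.612 -1.258
endloop
endfacet
facet normal -0.017 0.815 -0.579
outer loop
vertex 0.275 3.612 -1.258
vertex 2.148 4.485 -0.084
vertex 1.885 3.491 -1.476
endloop
endfacet
facet normal 0.988 -0.074 -0.133
outer loop
vertex 1.885 3.491 -1.476
vertex 2.185 2.708 1.178
vertex 1.923 1.714 -0.213
endloop
endfacet
facet normal 0.988 -0.074 -0.134
outer loop
vertex 2.148 4.485 -0.084
vertex 2.185 2.708 1.178
vertex 1.885 3.491 -1.476
endloop
endfacet

endsolid


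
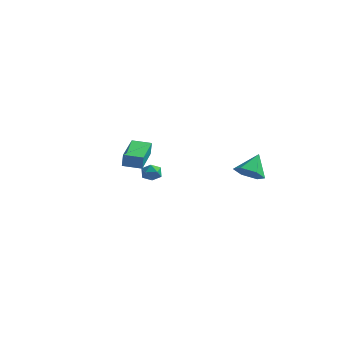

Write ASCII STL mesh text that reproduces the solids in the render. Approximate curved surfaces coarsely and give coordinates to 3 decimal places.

solid 
facet normal -0.025 -0.707 -0.707
outer loop
vertex 2.947 2.779 -0.35
vertex 2.23 3.232 -0.778
vertex 3.128 3.435 -1.013
endloop
endfacet
facet normal 0.879 0.197 0.435
outer loop
vertex 2.947 2.779 -0.35
vertex 3.128 3.435 -1.013
vertex 2.27 4.328 0.318
endloop
endfacet
facet normal -0.026 -0.706 -0.708
outer loop
vertex 3.128 3.435 -1.013
vertex 2.23 3.232 -0.778
vertex 2.411 3.889 -1.44
endloop
endfacet
facet normal 0.591 0.792 -0.150
outer loop
vertex 3.128 3.435 -1.013
vertex 2.411 3.889 -1.44
vertex 2.27 4.328 0.318
endloop
endfacet
facet normal -0.025 -0.706 -0.708
outer loop
vertex 2.411 3.889 -1.44
vertex 2.23 3.232 -0.778
vertex 1.514 3.686 -1.206
endloop
endfacet
facet normal -0.276 0.927 -0.254
outer loop
vertex 2.411 3.889 -1.44
vertex 1.514 3.686 -1.206
vertex 2.27 4.328 0.318
endloop
endfacet
facet normal -0.025 -0.707 -0.707
outer loop
vertex 1.514 3.686 -1.206
vertex 2.23 3.232 -0.778
vertex 1.333 3.029 -0.543
endloop
endfacet
facet normal -0.855 0.466 0.228
outer loop
vertex 1.514 3.686 -1.206
vertex 1.333 3.029 -0.543
vertex 2.27 4.328 0.318
endloop
endfacet
facet normal -0.025 -0.707 -0.707
outer loop
vertex 1.333 3.029 -0.543
vertex 2.23 3.232 -0.778
vertex 2.049 2.576 -0.115
endloop
endfacet
facet normal -0.568 -0.129 0.813
outer loop
vertex 1.333 3.029 -0.543
vertex 2.049 2.576 -0.115
vertex 2.27 4.328 0.318
endloop
endfacet
facet normal -0.025 -0.707 -0.707
outer loop
vertex 2.049 2.576 -0.115
vertex 2.23 3.232 -0.778
vertex 2.947 2.779 -0.35
endloop
endfacet
facet normal 0.300 -0.264 0.917
outer loop
vertex 2.049 2.576 -0.115
vertex 2.947 2.779 -0.35
vertex 2.27 4.328 0.318
endloop
endfacet
facet normal -0.939 -0.327 0.102
outer loop
vertex -0.986 -4.803 3.077
vertex -1.655 -2.83 3.247
vertex -1.089 -4.766 2.244
endloop
endfacet
facet normal 0.319 -0.944 -0.081
outer loop
vertex -0.065 -4.41 2.133
vertex -0.986 -4.803 3.077
vertex -1.089 -4.766 2.244
endloop
endfacet
facet normal -0.939 -0.327 0.102
outer loop
vertex -1.089 -4.766 2.244
vertex -1.655 -2.83 3.247
vertex -1.758 -2.793 2.414
endloop
endfacet
facet normal -0.123 0.044 -0.991
outer loop
vertex -1.758 -2.793 2.414
vertex -0.065 -4.41 2.133
vertex -1.089 -4.766 2.244
endloop
endfacet
facet normal 0.123 -0.044 0.991
outer loop
vertex -0.986 -4.803 3.077
vertex -0.631 -2.474 3.136
vertex -1.655 -2.83 3.247
endloop
endfacet
facet normal 0.319 -0.944 -0.081
outer loop
vertex 0.038 -4.447 2.966
vertex -0.986 -4.803 3.077
vertex -0.065 -4.41 2.133
endloop
endfacet
facet normal 0.123 -0.044 0.991
outer loop
vertex 0.038 -4.447 2.966
vertex -0.631 -2.474 3.136
vertex -0.986 -4.803 3.077
endloop
endfacet
facet normal -0.319 0.944 0.081
outer loop
vertex -1.655 -2.83 3.247
vertex -0.631 -2.474 3.136
vertex -1.758 -2.793 2.414
endloop
endfacet
facet normal -0.123 0.044 -0.991
outer loop
vertex -0.734 -2.437 2.303
vertex -0.065 -4.41 2.133
vertex -1.758 -2.793 2.414
endloop
endfacet
facet normal -0.319 0.944 0.081
outer loop
vertex -1.758 -2.793 2.414
vertex -0.631 -2.474 3.136
vertex -0.734 -2.437 2.303
endloop
endfacet
facet normal 0.939 0.327 -0.102
outer loop
vertex -0.734 -2.437 2.303
vertex 0.038 -4.447 2.966
vertex -0.065 -4.41 2.133
endloop
endfacet
facet normal 0.939 0.327 -0.102
outer loop
vertex -0.631 -2.474 3.136
vertex 0.038 -4.447 2.966
vertex -0.734 -2.437 2.303
endloop
endfacet
facet normal 0.038 0.538 0.842
outer loop
vertex -3.742 2.643 -1.268
vertex -3.449 2.127 -0.952
vertex -3.071 2.589 -1.264
endloop
endfacet
facet normal 0.076 0.960 0.269
outer loop
vertex -3.742 2.643 -1.268
vertex -3.071 2.589 -1.264
vertex -3.39 2.772 -1.827
endloop
endfacet
facet normal -0.509 0.852 -0.124
outer loop
vertex -3.742 2.643 -1.268
vertex -3.39 2.772 -1.827
vertex -3.964 2.424 -1.864
endloop
endfacet
facet normal -0.909 0.363 0.205
outer loop
vertex -3.742 2.643 -1.268
vertex -3.964 2.424 -1.864
vertex -4.001 2.025 -1.323
endloop
endfacet
facet normal -0.571 0.168 0.804
outer loop
vertex -3.742 2.643 -1.268
vertex -4.001 2.025 -1.323
vertex -3.449 2.127 -0.952
endloop
endfacet
facet normal 0.641 0.758 -0.117
outer loop
vertex -3.39 2.772 -1.827
vertex -3.071 2.589 -1.264
vertex -2.879 2.335 -1.857
endloop
endfacet
facet normal 0.580 0.073 0.811
outer loop
vertex -3.071 2.589 -1.264
vertex -3.449 2.127 -0.952
vertex -2.916 1.936 -1.316
endloop
endfacet
facet normal -0.406 -0.526 0.748
outer loop
vertex -3.449 2.127 -0.952
vertex -4.001 2.025 -1.323
vertex -3.49 1.588 -1.353
endloop
endfacet
facet normal -0.953 -0.209 -0.219
outer loop
vertex -4.001 2.025 -1.323
vertex -3.964 2.424 -1.864
vertex -3.809 1.771 -1.916
endloop
endfacet
facet normal -0.305 0.583 -0.753
outer loop
vertex -3.964 2.424 -1.864
vertex -3.39 2.772 -1.827
vertex -3.431 2.233 -2.228
endloop
endfacet
facet normal 0.909 -0.363 -0.205
outer loop
vertex -3.138 1.717 -1.912
vertex -2.879 2.335 -1.857
vertex -2.916 1.936 -1.316
endloop
endfacet
facet normal 0.509 -0.852 0.124
outer loop
vertex -3.138 1.717 -1.912
vertex -2.916 1.936 -1.316
vertex -3.49 1.588 -1.353
endloop
endfacet
facet normal -0.076 -0.960 -0.269
outer loop
vertex -3.138 1.717 -1.912
vertex -3.49 1.588 -1.353
vertex -3.809 1.771 -1.916
endloop
endfacet
facet normal -0.038 -0.538 -0.842
outer loop
vertex -3.138 1.717 -1.912
vertex -3.809 1.771 -1.916
vertex -3.431 2.233 -2.228
endloop
endfacet
facet normal 0.571 -0.168 -0.804
outer loop
vertex -3.138 1.717 -1.912
vertex -3.431 2.233 -2.228
vertex -2.879 2.335 -1.857
endloop
endfacet
facet normal 0.953 0.209 0.219
outer loop
vertex -2.916 1.936 -1.316
vertex -2.879 2.335 -1.857
vertex -3.071 2.589 -1.264
endloop
endfacet
facet normal 0.305 -0.583 0.753
outer loop
vertex -3.49 1.588 -1.353
vertex -2.916 1.936 -1.316
vertex -3.449 2.127 -0.952
endloop
endfacet
facet normal -0.641 -0.758 0.117
outer loop
vertex -3.809 1.771 -1.916
vertex -3.49 1.588 -1.353
vertex -4.001 2.025 -1.323
endloop
endfacet
facet normal -0.580 -0.073 -0.811
outer loop
vertex -3.431 2.233 -2.228
vertex -3.809 1.771 -1.916
vertex -3.964 2.424 -1.864
endloop
endfacet
facet normal 0.406 0.526 -0.748
outer loop
vertex -2.879 2.335 -1.857
vertex -3.431 2.233 -2.228
vertex -3.39 2.772 -1.827
endloop
endfacet

endsolid


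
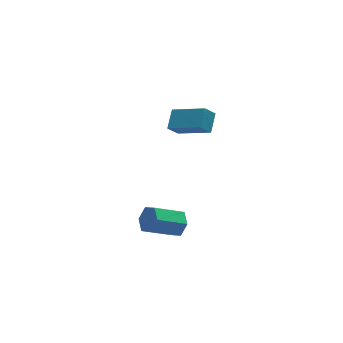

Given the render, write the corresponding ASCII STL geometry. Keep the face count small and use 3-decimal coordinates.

solid 
facet normal -0.664 0.007 0.748
outer loop
vertex 2.527 2.294 0.784
vertex 1.455 3.779 -0.18
vertex 1.901 1.486 0.236
endloop
endfacet
facet normal 0.518 -0.717 0.465
outer loop
vertex 2.465 1.481 -0.4
vertex 2.527 2.294 0.784
vertex 1.901 1.486 0.236
endloop
endfacet
facet normal -0.664 0.007 0.748
outer loop
vertex 1.901 1.486 0.236
vertex 1.455 3.779 -0.18
vertex 0.829 2.972 -0.728
endloop
endfacet
facet normal -0.540 -0.696 -0.473
outer loop
vertex 0.829 2.972 -0.728
vertex 2.465 1.481 -0.4
vertex 1.901 1.486 0.236
endloop
endfacet
facet normal 0.540 0.697 0.473
outer loop
vertex 2.527 2.294 0.784
vertex 2.019 3.774 -0.816
vertex 1.455 3.779 -0.18
endloop
endfacet
facet normal 0.518 -0.718 0.466
outer loop
vertex 3.091 2.288 0.148
vertex 2.527 2.294 0.784
vertex 2.465 1.481 -0.4
endloop
endfacet
facet normal 0.540 0.696 0.473
outer loop
vertex 3.091 2.288 0.148
vertex 2.019 3.774 -0.816
vertex 2.527 2.294 0.784
endloop
endfacet
facet normal -0.518 0.718 -0.465
outer loop
vertex 1.455 3.779 -0.18
vertex 2.019 3.774 -0.816
vertex 0.829 2.972 -0.728
endloop
endfacet
facet normal -0.540 -0.697 -0.472
outer loop
vertex 1.393 2.966 -1.364
vertex 2.465 1.481 -0.4
vertex 0.829 2.972 -0.728
endloop
endfacet
facet normal -0.518 0.717 -0.466
outer loop
vertex 0.829 2.972 -0.728
vertex 2.019 3.774 -0.816
vertex 1.393 2.966 -1.364
endloop
endfacet
facet normal 0.664 -0.007 -0.748
outer loop
vertex 1.393 2.966 -1.364
vertex 3.091 2.288 0.148
vertex 2.465 1.481 -0.4
endloop
endfacet
facet normal 0.664 -0.007 -0.748
outer loop
vertex 2.019 3.774 -0.816
vertex 3.091 2.288 0.148
vertex 1.393 2.966 -1.364
endloop
endfacet
facet normal 0.850 -0.071 -0.522
outer loop
vertex -1.234 -3.347 -0.525
vertex -1.618 -3.469 -1.134
vertex -1.444 -2.786 -0.943
endloop
endfacet
facet normal 0.441 0.637 0.633
outer loop
vertex -1.234 -3.347 -0.525
vertex -1.444 -2.786 -0.943
vertex -2.678 -3.229 0.363
endloop
endfacet
facet normal 0.441 0.637 0.632
outer loop
vertex -2.678 -3.229 0.363
vertex -1.444 -2.786 -0.943
vertex -2.889 -2.668 -0.055
endloop
endfacet
facet normal -0.850 0.069 0.522
outer loop
vertex -2.678 -3.229 0.363
vertex -2.889 -2.668 -0.055
vertex -3.062 -3.351 -0.246
endloop
endfacet
facet normal 0.850 -0.070 -0.522
outer loop
vertex -1.444 -2.786 -0.943
vertex -1.618 -3.469 -1.134
vertex -1.828 -2.909 -1.551
endloop
endfacet
facet normal -0.030 0.983 -0.180
outer loop
vertex -1.444 -2.786 -0.943
vertex -1.828 -2.909 -1.551
vertex -2.889 -2.668 -0.055
endloop
endfacet
facet normal -0.029 0.983 -0.179
outer loop
vertex -2.889 -2.668 -0.055
vertex -1.828 -2.909 -1.551
vertex -3.273 -2.79 -0.664
endloop
endfacet
facet normal -0.850 0.069 0.522
outer loop
vertex -2.889 -2.668 -0.055
vertex -3.273 -2.79 -0.664
vertex -3.062 -3.351 -0.246
endloop
endfacet
facet normal 0.850 -0.070 -0.522
outer loop
vertex -1.828 -2.909 -1.551
vertex -1.618 -3.469 -1.134
vertex -2.002 -3.591 -1.743
endloop
endfacet
facet normal -0.469 0.348 -0.811
outer loop
vertex -1.828 -2.909 -1.551
vertex -2.002 -3.591 -1.743
vertex -3.273 -2.79 -0.664
endloop
endfacet
facet normal -0.471 0.346 -0.812
outer loop
vertex -3.273 -2.79 -0.664
vertex -2.002 -3.591 -1.743
vertex -3.446 -3.473 -0.855
endloop
endfacet
facet normal -0.850 0.069 0.522
outer loop
vertex -3.273 -2.79 -0.664
vertex -3.446 -3.473 -0.855
vertex -3.062 -3.351 -0.246
endloop
endfacet
facet normal 0.850 -0.069 -0.522
outer loop
vertex -2.002 -3.591 -1.743
vertex -1.618 -3.469 -1.134
vertex -1.791 -4.152 -1.325
endloop
endfacet
facet normal -0.441 -0.637 -0.632
outer loop
vertex -2.002 -3.591 -1.743
vertex -1.791 -4.152 -1.325
vertex -3.446 -3.473 -0.855
endloop
endfacet
facet normal -0.441 -0.637 -0.633
outer loop
vertex -3.446 -3.473 -0.855
vertex -1.791 -4.152 -1.325
vertex -3.236 -4.034 -0.437
endloop
endfacet
facet normal -0.850 0.071 0.522
outer loop
vertex -3.446 -3.473 -0.855
vertex -3.236 -4.034 -0.437
vertex -3.062 -3.351 -0.246
endloop
endfacet
facet normal 0.850 -0.069 -0.522
outer loop
vertex -1.791 -4.152 -1.325
vertex -1.618 -3.469 -1.134
vertex -1.407 -4.03 -0.716
endloop
endfacet
facet normal 0.029 -0.984 0.178
outer loop
vertex -1.791 -4.152 -1.325
vertex -1.407 -4.03 -0.716
vertex -3.236 -4.034 -0.437
endloop
endfacet
facet normal 0.030 -0.983 0.180
outer loop
vertex -3.236 -4.034 -0.437
vertex -1.407 -4.03 -0.716
vertex -2.852 -3.911 0.171
endloop
endfacet
facet normal -0.850 0.070 0.522
outer loop
vertex -3.236 -4.034 -0.437
vertex -2.852 -3.911 0.171
vertex -3.062 -3.351 -0.246
endloop
endfacet
facet normal 0.850 -0.069 -0.522
outer loop
vertex -1.407 -4.03 -0.716
vertex -1.618 -3.469 -1.134
vertex -1.234 -3.347 -0.525
endloop
endfacet
facet normal 0.470 -0.346 0.812
outer loop
vertex -1.407 -4.03 -0.716
vertex -1.234 -3.347 -0.525
vertex -2.852 -3.911 0.171
endloop
endfacet
facet normal 0.470 -0.348 0.811
outer loop
vertex -2.852 -3.911 0.171
vertex -1.234 -3.347 -0.525
vertex -2.678 -3.229 0.363
endloop
endfacet
facet normal -0.850 0.070 0.522
outer loop
vertex -2.852 -3.911 0.171
vertex -2.678 -3.229 0.363
vertex -3.062 -3.351 -0.246
endloop
endfacet

endsolid
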